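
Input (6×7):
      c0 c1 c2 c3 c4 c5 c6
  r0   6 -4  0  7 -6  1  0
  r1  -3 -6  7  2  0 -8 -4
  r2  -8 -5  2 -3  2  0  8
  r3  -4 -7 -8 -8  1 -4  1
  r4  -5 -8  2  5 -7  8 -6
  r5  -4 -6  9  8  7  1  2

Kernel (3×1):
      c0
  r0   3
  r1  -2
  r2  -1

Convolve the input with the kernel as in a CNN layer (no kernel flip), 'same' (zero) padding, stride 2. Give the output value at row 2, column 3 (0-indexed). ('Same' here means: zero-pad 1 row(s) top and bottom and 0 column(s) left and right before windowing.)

The receptive field on the zero-padded input at this output position is [1 / -6 / 2]. Elementwise product with the kernel and sum: 1·3 + -6·-2 + 2·-1.

13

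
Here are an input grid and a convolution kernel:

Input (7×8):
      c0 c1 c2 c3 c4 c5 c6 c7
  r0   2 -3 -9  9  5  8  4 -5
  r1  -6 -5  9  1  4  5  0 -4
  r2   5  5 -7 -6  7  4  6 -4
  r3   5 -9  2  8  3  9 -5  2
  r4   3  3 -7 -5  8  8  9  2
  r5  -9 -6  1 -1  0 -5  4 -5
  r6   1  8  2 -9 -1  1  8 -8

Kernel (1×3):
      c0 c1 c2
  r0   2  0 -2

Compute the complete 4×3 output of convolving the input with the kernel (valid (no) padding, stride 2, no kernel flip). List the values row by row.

22 -28 2
24 -28 2
20 -30 -2
-2 6 -18

Output[0,0]: The receptive field on the input at this output position is [2 -3 -9]. Elementwise product with the kernel and sum: 2·2 + -9·-2.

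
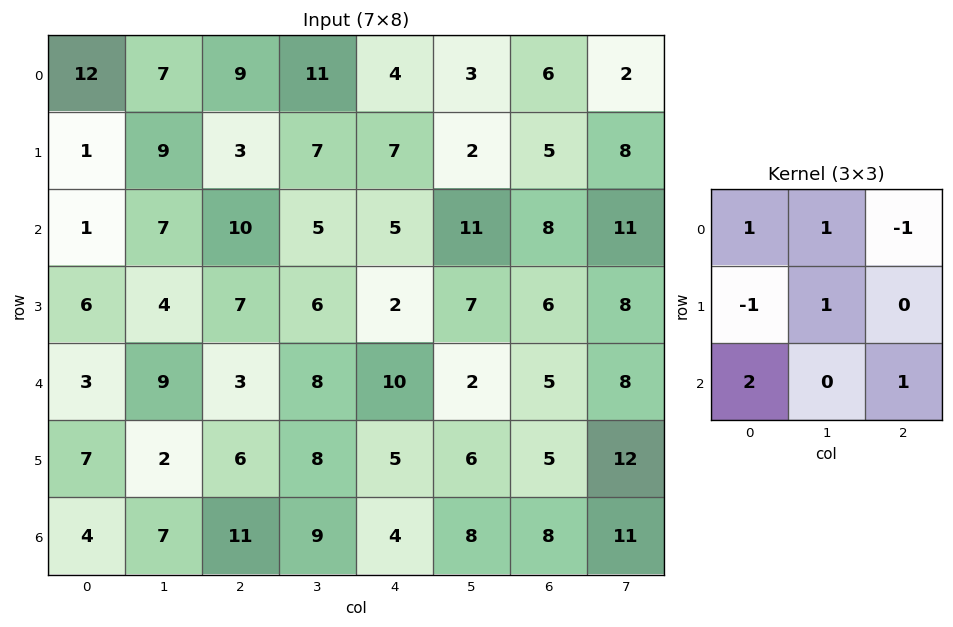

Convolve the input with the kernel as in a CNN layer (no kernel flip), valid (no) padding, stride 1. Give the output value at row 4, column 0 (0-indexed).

23

The receptive field on the input at this output position is [3 9 3 / 7 2 6 / 4 7 11]. Elementwise product with the kernel and sum: 3·1 + 9·1 + 3·-1 + 7·-1 + 2·1 + 4·2 + 11·1.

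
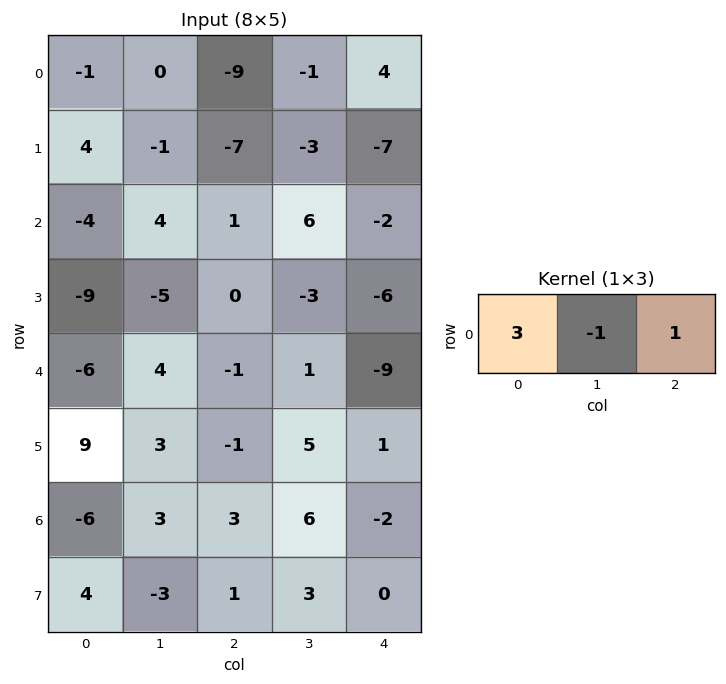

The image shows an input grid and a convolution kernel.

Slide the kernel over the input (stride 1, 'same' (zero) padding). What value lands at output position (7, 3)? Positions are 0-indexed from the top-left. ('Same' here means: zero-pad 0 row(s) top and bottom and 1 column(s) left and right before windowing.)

The receptive field on the zero-padded input at this output position is [1 3 0]. Elementwise product with the kernel and sum: 1·3 + 3·-1 + 0·1.

0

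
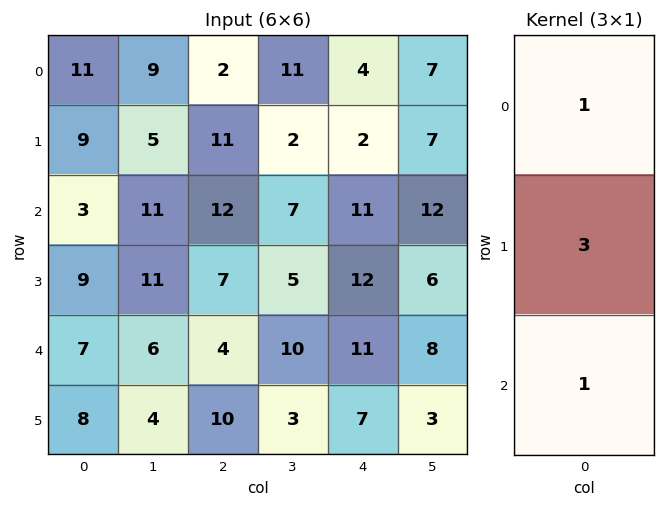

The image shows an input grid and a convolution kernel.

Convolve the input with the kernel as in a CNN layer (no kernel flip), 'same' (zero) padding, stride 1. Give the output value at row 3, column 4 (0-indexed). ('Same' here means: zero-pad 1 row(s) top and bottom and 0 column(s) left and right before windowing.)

58

The receptive field on the zero-padded input at this output position is [11 / 12 / 11]. Elementwise product with the kernel and sum: 11·1 + 12·3 + 11·1.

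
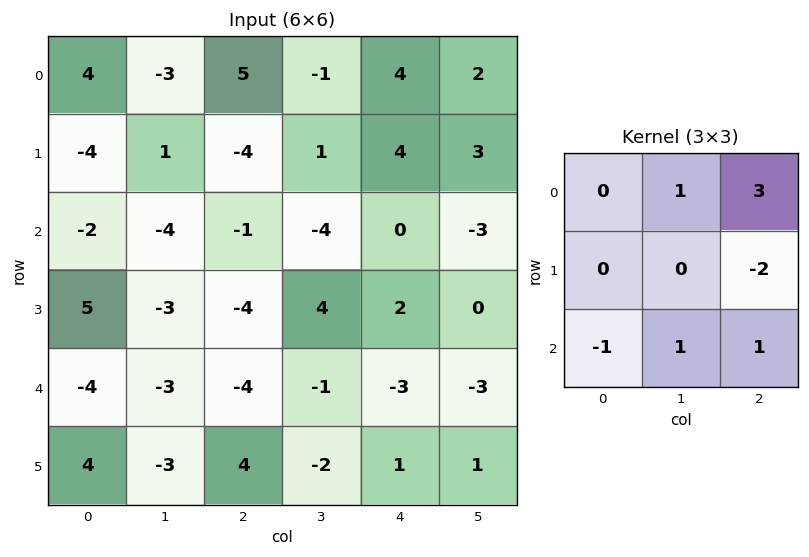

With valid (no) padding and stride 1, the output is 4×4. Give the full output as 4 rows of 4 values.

Output[0,0]: The receptive field on the input at this output position is [4 -3 5 / -4 1 -4 / -2 -4 -1]. Elementwise product with the kernel and sum: -3·1 + 5·3 + -4·-2 + -2·-1 + -4·1 + -1·1.
Output[0,1]: The receptive field on the input at this output position is [-3 5 -1 / 1 -4 1 / -4 -1 -4]. Elementwise product with the kernel and sum: 5·1 + -1·3 + 1·-2 + -4·-1 + -1·1 + -4·1.

17 -1 0 5
-21 10 23 17
-2 -23 -8 -14
-10 15 11 12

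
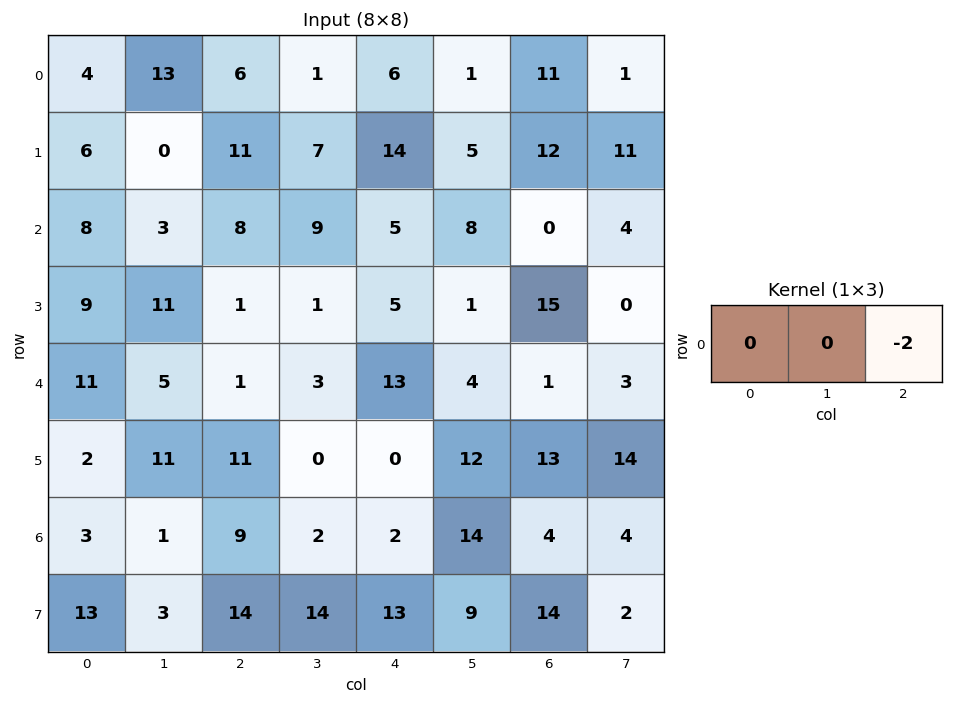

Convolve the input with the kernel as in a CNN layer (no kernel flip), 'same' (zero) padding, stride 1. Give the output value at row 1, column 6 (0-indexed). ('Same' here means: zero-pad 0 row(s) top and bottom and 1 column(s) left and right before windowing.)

-22

The receptive field on the zero-padded input at this output position is [5 12 11]. Elementwise product with the kernel and sum: 11·-2.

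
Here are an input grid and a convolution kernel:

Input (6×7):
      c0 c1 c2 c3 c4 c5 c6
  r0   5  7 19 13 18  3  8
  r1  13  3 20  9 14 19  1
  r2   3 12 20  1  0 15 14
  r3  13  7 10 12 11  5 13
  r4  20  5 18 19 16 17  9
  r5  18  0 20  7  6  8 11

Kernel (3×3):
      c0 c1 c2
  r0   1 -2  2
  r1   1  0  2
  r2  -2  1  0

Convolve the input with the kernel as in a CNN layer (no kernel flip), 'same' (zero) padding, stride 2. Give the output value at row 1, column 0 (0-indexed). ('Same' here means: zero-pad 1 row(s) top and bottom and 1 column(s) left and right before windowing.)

17

The receptive field on the zero-padded input at this output position is [0 13 3 / 0 3 12 / 0 13 7]. Elementwise product with the kernel and sum: 0·1 + 13·-2 + 3·2 + 0·1 + 12·2 + 0·-2 + 13·1.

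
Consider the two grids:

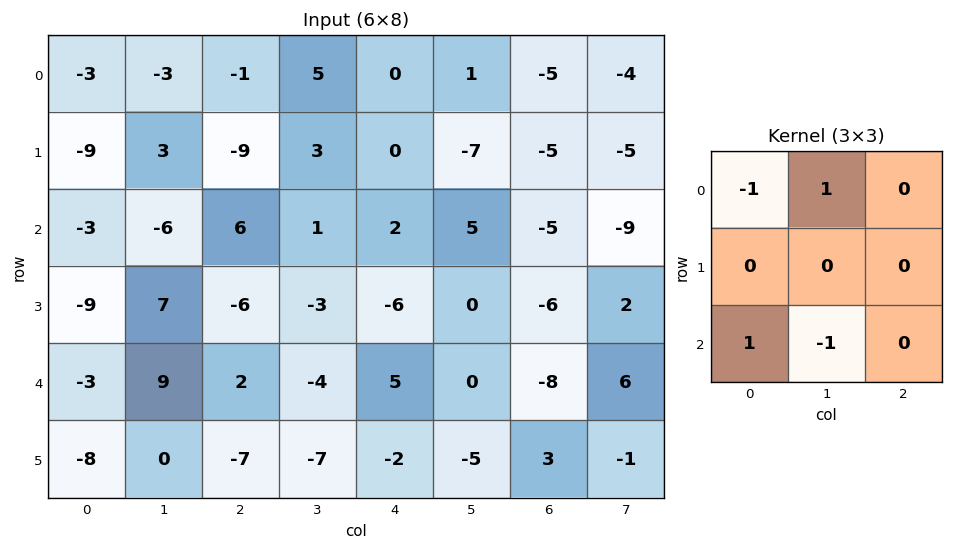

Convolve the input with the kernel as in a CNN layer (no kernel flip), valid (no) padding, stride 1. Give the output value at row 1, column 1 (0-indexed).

1

The receptive field on the input at this output position is [3 -9 3 / -6 6 1 / 7 -6 -3]. Elementwise product with the kernel and sum: 3·-1 + -9·1 + 7·1 + -6·-1.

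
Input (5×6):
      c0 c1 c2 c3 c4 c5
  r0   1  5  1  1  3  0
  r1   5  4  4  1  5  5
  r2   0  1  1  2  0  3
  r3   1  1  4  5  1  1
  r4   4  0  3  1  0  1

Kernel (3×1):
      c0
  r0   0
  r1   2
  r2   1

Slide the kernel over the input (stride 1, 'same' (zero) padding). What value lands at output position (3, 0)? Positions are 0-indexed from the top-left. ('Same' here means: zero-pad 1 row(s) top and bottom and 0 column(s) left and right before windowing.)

6

The receptive field on the zero-padded input at this output position is [0 / 1 / 4]. Elementwise product with the kernel and sum: 1·2 + 4·1.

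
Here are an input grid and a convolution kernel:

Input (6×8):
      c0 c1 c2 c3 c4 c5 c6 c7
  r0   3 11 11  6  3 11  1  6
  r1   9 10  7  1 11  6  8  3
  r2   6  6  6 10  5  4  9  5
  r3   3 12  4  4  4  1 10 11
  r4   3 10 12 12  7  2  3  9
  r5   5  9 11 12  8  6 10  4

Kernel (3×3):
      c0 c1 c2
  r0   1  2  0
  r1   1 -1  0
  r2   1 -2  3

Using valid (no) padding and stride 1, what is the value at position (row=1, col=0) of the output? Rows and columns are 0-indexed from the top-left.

The receptive field on the input at this output position is [9 10 7 / 6 6 6 / 3 12 4]. Elementwise product with the kernel and sum: 9·1 + 10·2 + 6·1 + 6·-1 + 3·1 + 12·-2 + 4·3.

20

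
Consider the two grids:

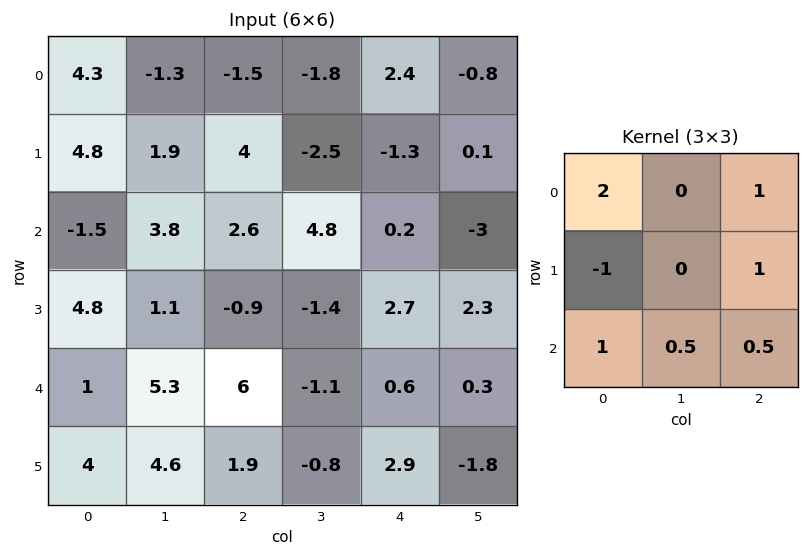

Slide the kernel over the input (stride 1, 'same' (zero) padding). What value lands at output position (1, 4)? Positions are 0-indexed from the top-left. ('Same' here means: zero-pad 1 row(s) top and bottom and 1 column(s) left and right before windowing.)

The receptive field on the zero-padded input at this output position is [-1.8 2.4 -0.8 / -2.5 -1.3 0.1 / 4.8 0.2 -3]. Elementwise product with the kernel and sum: -1.8·2 + -0.8·1 + -2.5·-1 + 0.1·1 + 4.8·1 + 0.2·0.5 + -3·0.5.

1.6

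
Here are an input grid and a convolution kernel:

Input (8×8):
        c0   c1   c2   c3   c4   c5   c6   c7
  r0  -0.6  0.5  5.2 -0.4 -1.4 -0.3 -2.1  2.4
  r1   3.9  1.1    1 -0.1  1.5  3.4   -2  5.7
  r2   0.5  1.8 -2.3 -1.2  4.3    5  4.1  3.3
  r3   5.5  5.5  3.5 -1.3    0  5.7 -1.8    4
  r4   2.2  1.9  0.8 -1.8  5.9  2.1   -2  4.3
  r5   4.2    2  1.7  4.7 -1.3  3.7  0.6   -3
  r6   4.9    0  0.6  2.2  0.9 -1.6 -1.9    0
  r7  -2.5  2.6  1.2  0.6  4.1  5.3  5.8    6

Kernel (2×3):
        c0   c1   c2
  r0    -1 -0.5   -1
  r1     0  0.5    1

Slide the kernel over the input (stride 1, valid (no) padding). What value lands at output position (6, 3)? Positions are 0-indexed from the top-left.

6.3

The receptive field on the input at this output position is [2.2 0.9 -1.6 / 0.6 4.1 5.3]. Elementwise product with the kernel and sum: 2.2·-1 + 0.9·-0.5 + -1.6·-1 + 4.1·0.5 + 5.3·1.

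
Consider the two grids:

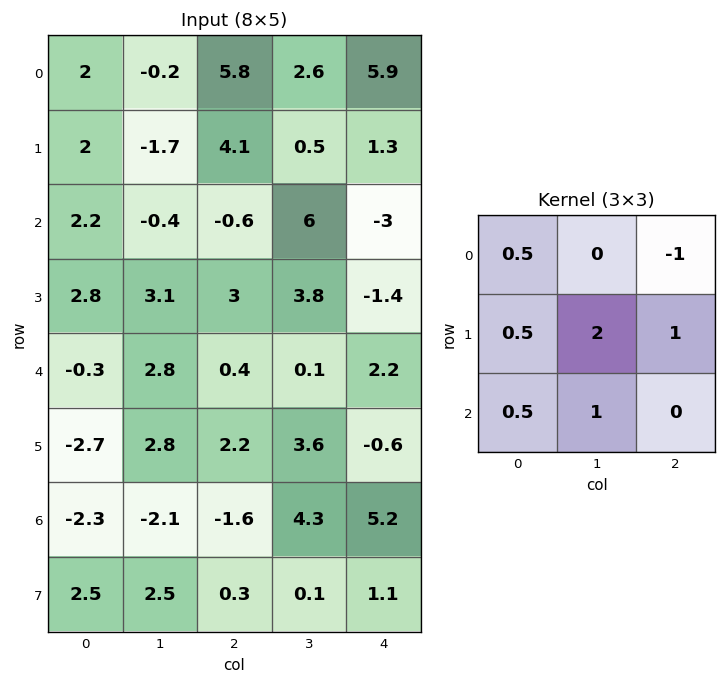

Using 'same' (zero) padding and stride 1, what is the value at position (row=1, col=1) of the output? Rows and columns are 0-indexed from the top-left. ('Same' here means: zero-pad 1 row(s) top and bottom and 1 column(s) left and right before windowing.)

-2.4

The receptive field on the zero-padded input at this output position is [2 -0.2 5.8 / 2 -1.7 4.1 / 2.2 -0.4 -0.6]. Elementwise product with the kernel and sum: 2·0.5 + 5.8·-1 + 2·0.5 + -1.7·2 + 4.1·1 + 2.2·0.5 + -0.4·1.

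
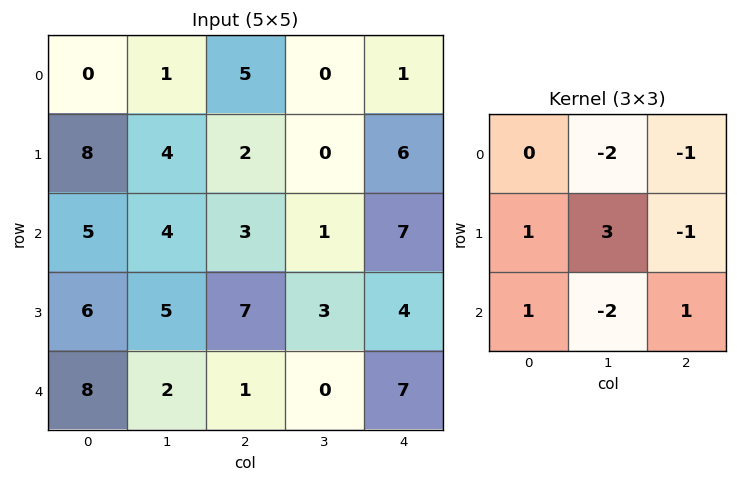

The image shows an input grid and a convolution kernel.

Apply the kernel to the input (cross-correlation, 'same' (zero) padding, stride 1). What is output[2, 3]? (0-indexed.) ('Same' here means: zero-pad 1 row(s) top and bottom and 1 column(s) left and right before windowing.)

-2

The receptive field on the zero-padded input at this output position is [2 0 6 / 3 1 7 / 7 3 4]. Elementwise product with the kernel and sum: 0·-2 + 6·-1 + 3·1 + 1·3 + 7·-1 + 7·1 + 3·-2 + 4·1.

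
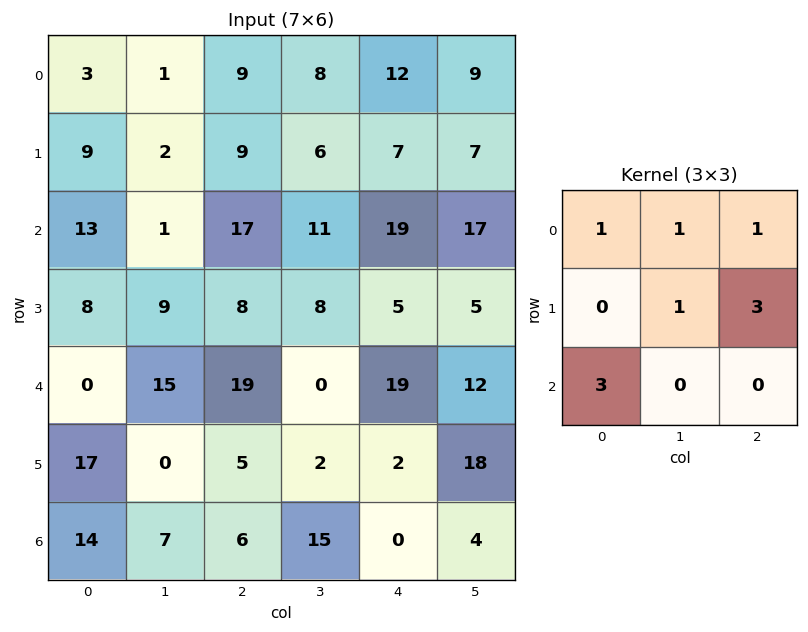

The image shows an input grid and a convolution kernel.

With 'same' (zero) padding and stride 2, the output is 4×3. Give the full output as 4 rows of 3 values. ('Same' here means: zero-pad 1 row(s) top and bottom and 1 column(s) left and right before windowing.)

Output[0,0]: The receptive field on the zero-padded input at this output position is [0 0 0 / 0 3 1 / 0 9 2]. Elementwise product with the kernel and sum: 0·1 + 0·1 + 0·1 + 3·1 + 1·3 + 0·3.

6 39 57
27 94 114
62 44 79
52 58 34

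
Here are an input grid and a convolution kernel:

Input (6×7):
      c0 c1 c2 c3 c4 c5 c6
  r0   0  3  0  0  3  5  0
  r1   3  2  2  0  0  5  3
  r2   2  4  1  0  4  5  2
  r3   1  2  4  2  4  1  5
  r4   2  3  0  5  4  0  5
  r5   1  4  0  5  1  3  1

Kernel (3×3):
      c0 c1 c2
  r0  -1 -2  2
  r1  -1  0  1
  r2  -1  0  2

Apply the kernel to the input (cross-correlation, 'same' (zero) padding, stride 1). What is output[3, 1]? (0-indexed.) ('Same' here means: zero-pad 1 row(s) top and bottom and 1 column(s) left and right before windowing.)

The receptive field on the zero-padded input at this output position is [2 4 1 / 1 2 4 / 2 3 0]. Elementwise product with the kernel and sum: 2·-1 + 4·-2 + 1·2 + 1·-1 + 4·1 + 2·-1 + 0·2.

-7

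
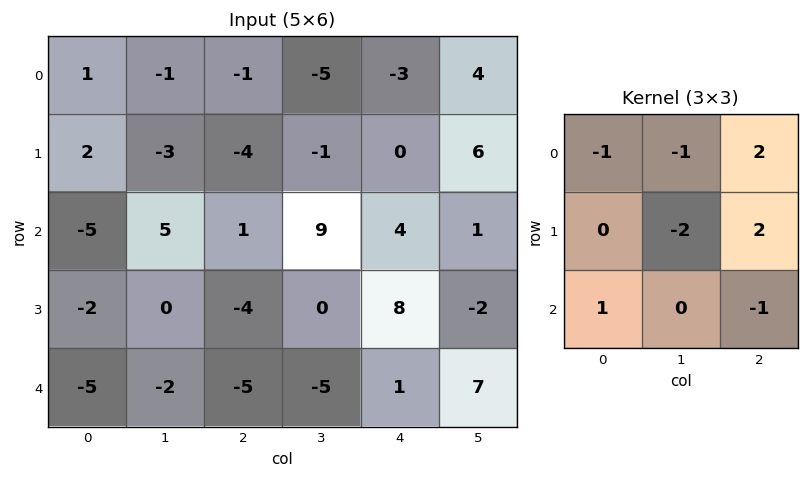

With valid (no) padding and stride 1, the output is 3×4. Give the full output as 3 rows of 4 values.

-10 -6 -1 36
-13 21 -17 9
-6 23 8 -43

Output[0,0]: The receptive field on the input at this output position is [1 -1 -1 / 2 -3 -4 / -5 5 1]. Elementwise product with the kernel and sum: 1·-1 + -1·-1 + -1·2 + -3·-2 + -4·2 + -5·1 + 1·-1.
Output[0,1]: The receptive field on the input at this output position is [-1 -1 -5 / -3 -4 -1 / 5 1 9]. Elementwise product with the kernel and sum: -1·-1 + -1·-1 + -5·2 + -4·-2 + -1·2 + 5·1 + 9·-1.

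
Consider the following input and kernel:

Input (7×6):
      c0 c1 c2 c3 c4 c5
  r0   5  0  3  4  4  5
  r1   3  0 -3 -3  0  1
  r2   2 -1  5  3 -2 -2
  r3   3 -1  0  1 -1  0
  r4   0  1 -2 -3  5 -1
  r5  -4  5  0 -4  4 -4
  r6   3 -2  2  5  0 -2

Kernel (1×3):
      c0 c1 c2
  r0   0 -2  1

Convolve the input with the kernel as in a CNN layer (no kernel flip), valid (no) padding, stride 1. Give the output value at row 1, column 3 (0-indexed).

1

The receptive field on the input at this output position is [-3 0 1]. Elementwise product with the kernel and sum: 0·-2 + 1·1.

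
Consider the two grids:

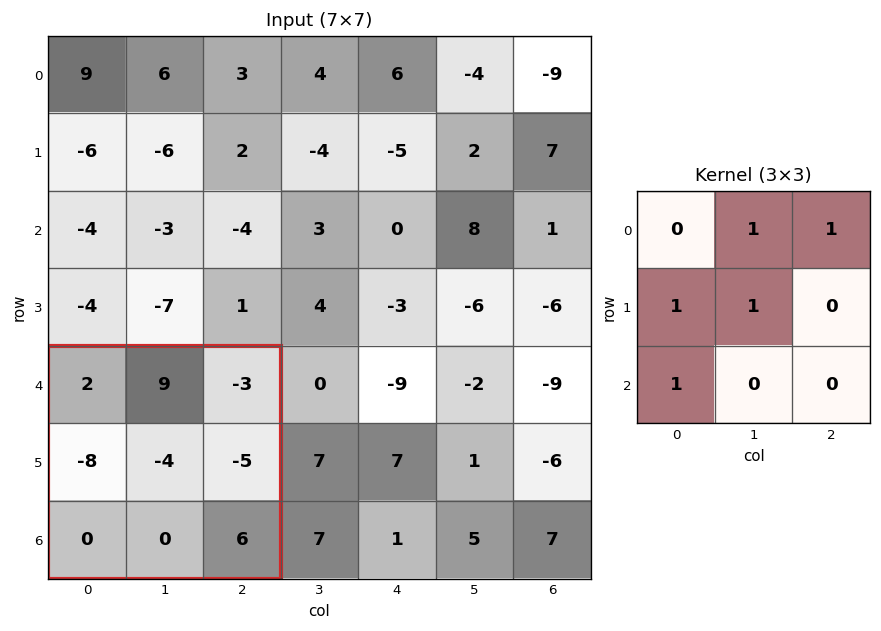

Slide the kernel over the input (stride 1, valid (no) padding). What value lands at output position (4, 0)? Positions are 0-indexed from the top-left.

The receptive field on the input at this output position is [2 9 -3 / -8 -4 -5 / 0 0 6]. Elementwise product with the kernel and sum: 9·1 + -3·1 + -8·1 + -4·1 + 0·1.

-6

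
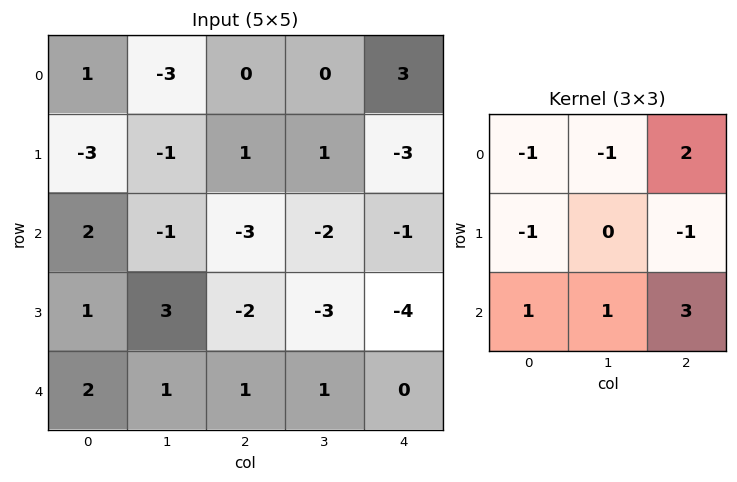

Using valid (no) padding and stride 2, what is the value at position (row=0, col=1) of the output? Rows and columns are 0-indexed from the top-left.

0

The receptive field on the input at this output position is [0 0 3 / 1 1 -3 / -3 -2 -1]. Elementwise product with the kernel and sum: 0·-1 + 0·-1 + 3·2 + 1·-1 + -3·-1 + -3·1 + -2·1 + -1·3.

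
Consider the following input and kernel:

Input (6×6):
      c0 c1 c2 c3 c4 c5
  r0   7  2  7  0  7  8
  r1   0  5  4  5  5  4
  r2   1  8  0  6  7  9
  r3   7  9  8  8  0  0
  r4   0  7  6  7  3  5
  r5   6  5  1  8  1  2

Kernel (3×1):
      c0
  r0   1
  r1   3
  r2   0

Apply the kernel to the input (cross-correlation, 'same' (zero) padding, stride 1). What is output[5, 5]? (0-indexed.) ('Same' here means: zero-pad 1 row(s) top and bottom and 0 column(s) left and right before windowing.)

11

The receptive field on the zero-padded input at this output position is [5 / 2 / 0]. Elementwise product with the kernel and sum: 5·1 + 2·3.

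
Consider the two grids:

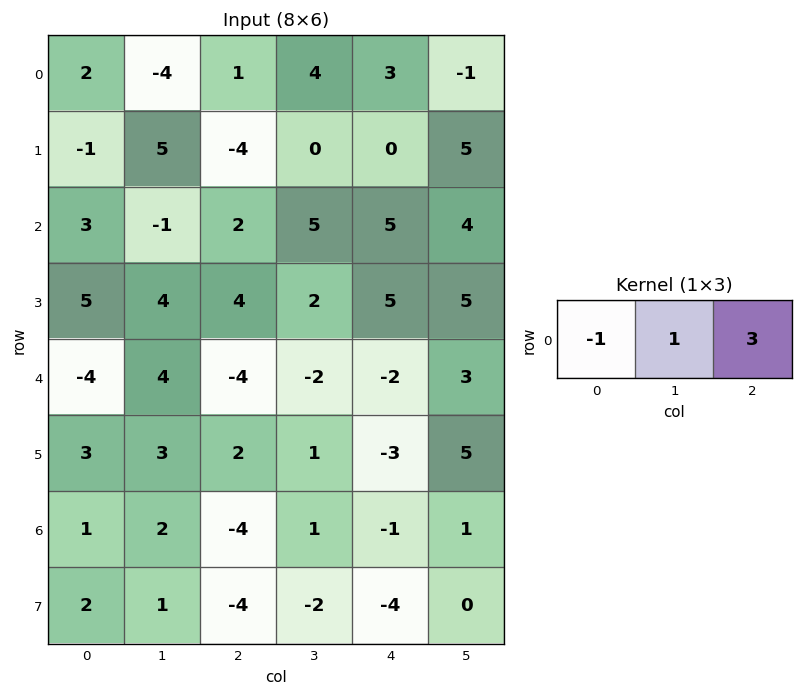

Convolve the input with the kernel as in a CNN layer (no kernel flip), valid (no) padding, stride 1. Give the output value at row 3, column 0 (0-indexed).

The receptive field on the input at this output position is [5 4 4]. Elementwise product with the kernel and sum: 5·-1 + 4·1 + 4·3.

11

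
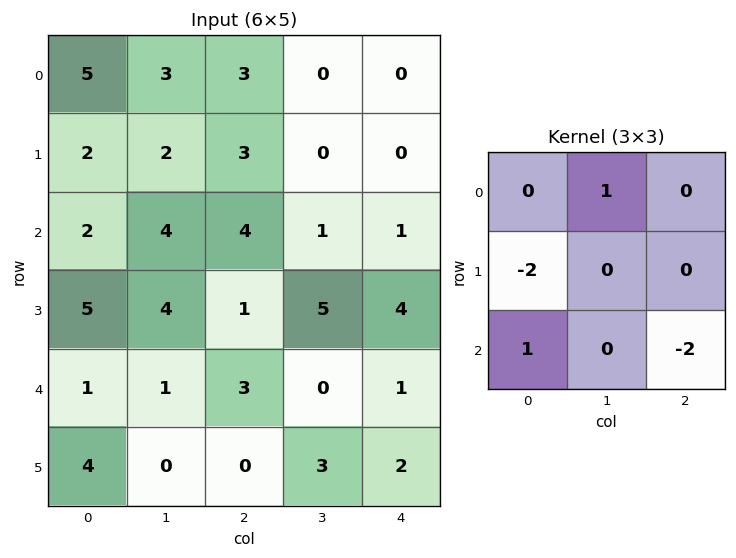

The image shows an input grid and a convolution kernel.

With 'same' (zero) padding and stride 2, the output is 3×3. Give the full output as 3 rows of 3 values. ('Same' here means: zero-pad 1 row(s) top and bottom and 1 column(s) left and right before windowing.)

-4 -4 0
-6 -11 3
5 -7 7

Output[0,0]: The receptive field on the zero-padded input at this output position is [0 0 0 / 0 5 3 / 0 2 2]. Elementwise product with the kernel and sum: 0·1 + 0·-2 + 0·1 + 2·-2.
Output[0,1]: The receptive field on the zero-padded input at this output position is [0 0 0 / 3 3 0 / 2 3 0]. Elementwise product with the kernel and sum: 0·1 + 3·-2 + 2·1 + 0·-2.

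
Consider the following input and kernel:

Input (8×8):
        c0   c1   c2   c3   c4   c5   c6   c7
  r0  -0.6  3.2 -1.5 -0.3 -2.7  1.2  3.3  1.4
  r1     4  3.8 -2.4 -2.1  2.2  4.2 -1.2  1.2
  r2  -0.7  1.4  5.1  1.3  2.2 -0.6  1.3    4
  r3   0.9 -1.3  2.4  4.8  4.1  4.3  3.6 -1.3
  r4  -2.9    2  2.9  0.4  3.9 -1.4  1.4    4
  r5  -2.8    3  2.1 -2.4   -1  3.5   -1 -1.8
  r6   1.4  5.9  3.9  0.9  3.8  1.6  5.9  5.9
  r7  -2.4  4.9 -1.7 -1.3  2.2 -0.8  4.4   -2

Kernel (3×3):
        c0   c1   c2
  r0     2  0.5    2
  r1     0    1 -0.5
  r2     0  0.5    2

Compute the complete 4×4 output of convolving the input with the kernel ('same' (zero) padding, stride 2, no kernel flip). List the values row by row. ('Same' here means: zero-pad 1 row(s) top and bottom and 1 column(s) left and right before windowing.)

7.4 -6.75 6.2 4.4
6.05 17.45 18.45 8.7
-1.45 7.15 31.35 3.1
11.65 2.25 4.2 4.05

Output[0,0]: The receptive field on the zero-padded input at this output position is [0 0 0 / 0 -0.6 3.2 / 0 4 3.8]. Elementwise product with the kernel and sum: 0·2 + 0·0.5 + 0·2 + -0.6·1 + 3.2·-0.5 + 4·0.5 + 3.8·2.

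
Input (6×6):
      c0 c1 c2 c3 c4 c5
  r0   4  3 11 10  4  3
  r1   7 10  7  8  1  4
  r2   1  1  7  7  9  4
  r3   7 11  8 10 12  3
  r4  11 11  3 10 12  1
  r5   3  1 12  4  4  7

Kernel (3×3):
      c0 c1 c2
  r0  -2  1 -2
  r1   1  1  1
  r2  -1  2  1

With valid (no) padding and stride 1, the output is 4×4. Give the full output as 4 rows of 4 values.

5 30 12 6
14 1 39 14
25 25 34 27
17 17 -5 20

Output[0,0]: The receptive field on the input at this output position is [4 3 11 / 7 10 7 / 1 1 7]. Elementwise product with the kernel and sum: 4·-2 + 3·1 + 11·-2 + 7·1 + 10·1 + 7·1 + 1·-1 + 1·2 + 7·1.
Output[0,1]: The receptive field on the input at this output position is [3 11 10 / 10 7 8 / 1 7 7]. Elementwise product with the kernel and sum: 3·-2 + 11·1 + 10·-2 + 10·1 + 7·1 + 8·1 + 1·-1 + 7·2 + 7·1.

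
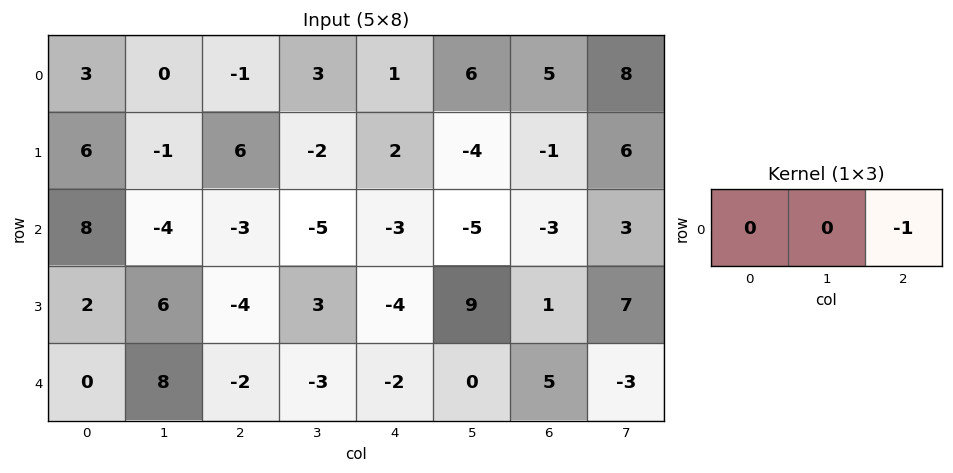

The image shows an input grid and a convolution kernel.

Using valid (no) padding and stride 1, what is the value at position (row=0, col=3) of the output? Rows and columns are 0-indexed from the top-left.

The receptive field on the input at this output position is [3 1 6]. Elementwise product with the kernel and sum: 6·-1.

-6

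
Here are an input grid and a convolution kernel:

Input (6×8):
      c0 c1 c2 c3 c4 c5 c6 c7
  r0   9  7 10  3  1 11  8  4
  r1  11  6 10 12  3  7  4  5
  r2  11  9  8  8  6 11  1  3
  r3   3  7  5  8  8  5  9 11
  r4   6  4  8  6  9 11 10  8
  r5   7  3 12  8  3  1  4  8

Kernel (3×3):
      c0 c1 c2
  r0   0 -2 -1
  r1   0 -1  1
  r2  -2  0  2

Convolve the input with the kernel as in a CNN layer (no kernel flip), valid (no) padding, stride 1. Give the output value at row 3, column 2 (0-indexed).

-39

The receptive field on the input at this output position is [5 8 8 / 8 6 9 / 12 8 3]. Elementwise product with the kernel and sum: 8·-2 + 8·-1 + 6·-1 + 9·1 + 12·-2 + 3·2.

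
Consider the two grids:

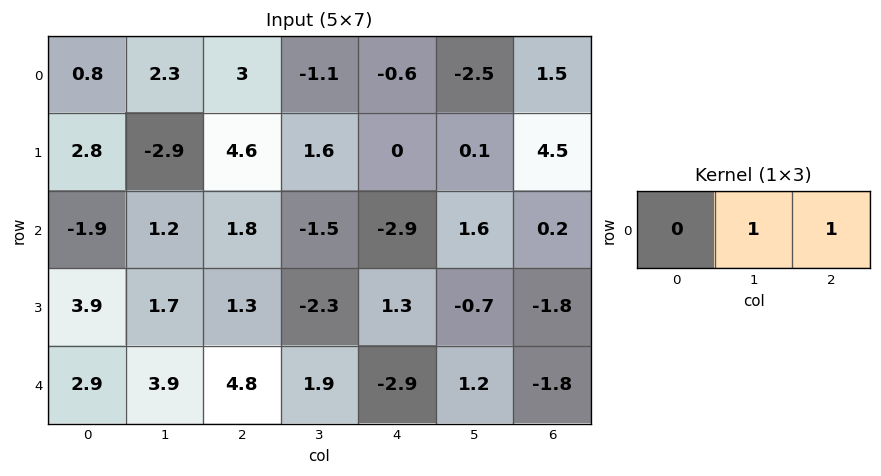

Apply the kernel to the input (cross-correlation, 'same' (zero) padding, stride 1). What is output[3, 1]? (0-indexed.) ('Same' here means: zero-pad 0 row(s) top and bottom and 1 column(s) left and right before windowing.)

The receptive field on the zero-padded input at this output position is [3.9 1.7 1.3]. Elementwise product with the kernel and sum: 1.7·1 + 1.3·1.

3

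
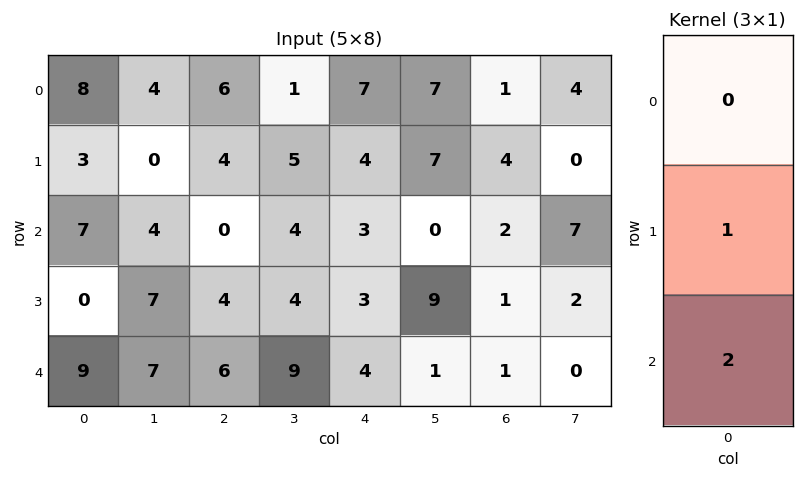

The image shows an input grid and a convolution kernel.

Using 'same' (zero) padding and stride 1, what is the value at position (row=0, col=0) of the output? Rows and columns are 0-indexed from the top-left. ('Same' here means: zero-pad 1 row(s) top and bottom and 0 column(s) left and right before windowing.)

14

The receptive field on the zero-padded input at this output position is [0 / 8 / 3]. Elementwise product with the kernel and sum: 8·1 + 3·2.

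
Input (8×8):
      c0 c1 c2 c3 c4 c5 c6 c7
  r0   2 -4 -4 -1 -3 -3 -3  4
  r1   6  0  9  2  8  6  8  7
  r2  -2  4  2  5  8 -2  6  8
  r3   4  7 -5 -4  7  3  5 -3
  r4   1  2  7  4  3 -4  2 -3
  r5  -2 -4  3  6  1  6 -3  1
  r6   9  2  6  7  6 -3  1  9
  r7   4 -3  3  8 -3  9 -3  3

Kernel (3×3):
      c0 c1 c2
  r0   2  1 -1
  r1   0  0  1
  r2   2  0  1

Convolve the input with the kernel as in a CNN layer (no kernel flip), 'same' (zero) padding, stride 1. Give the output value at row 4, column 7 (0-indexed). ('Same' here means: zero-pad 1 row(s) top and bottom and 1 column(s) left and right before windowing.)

The receptive field on the zero-padded input at this output position is [5 -3 0 / 2 -3 0 / -3 1 0]. Elementwise product with the kernel and sum: 5·2 + -3·1 + 0·-1 + 0·1 + -3·2 + 0·1.

1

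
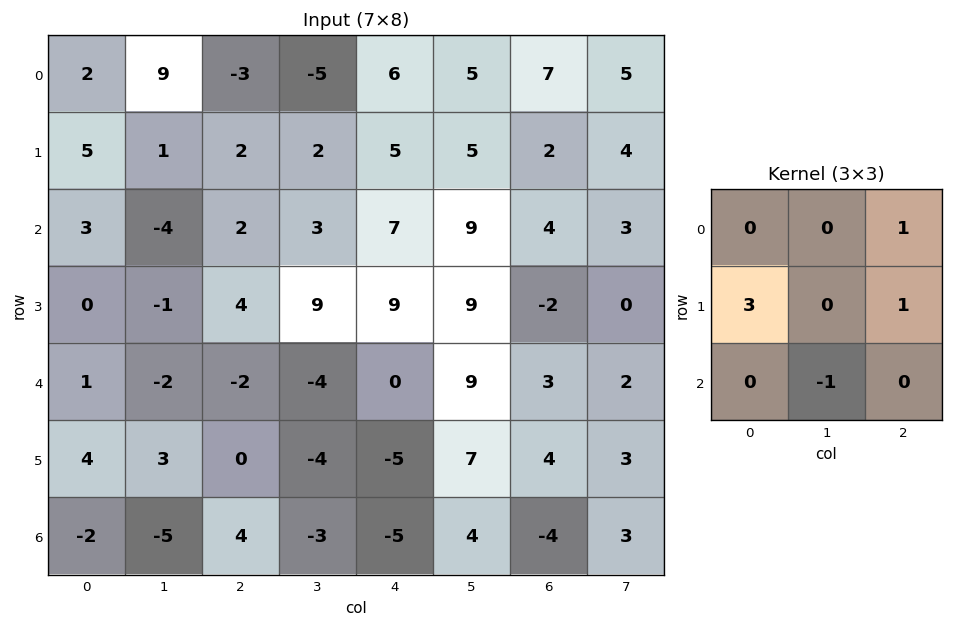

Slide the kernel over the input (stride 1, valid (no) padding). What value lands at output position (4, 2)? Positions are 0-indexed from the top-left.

The receptive field on the input at this output position is [-2 -4 0 / 0 -4 -5 / 4 -3 -5]. Elementwise product with the kernel and sum: 0·1 + 0·3 + -5·1 + -3·-1.

-2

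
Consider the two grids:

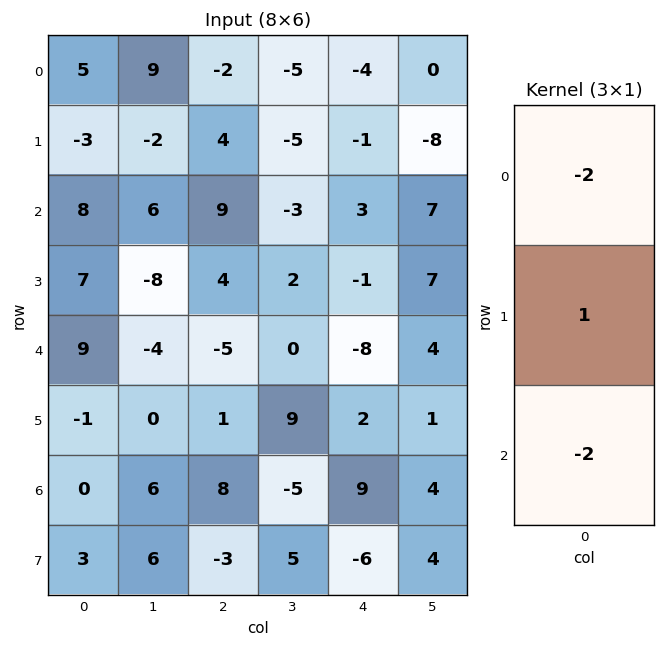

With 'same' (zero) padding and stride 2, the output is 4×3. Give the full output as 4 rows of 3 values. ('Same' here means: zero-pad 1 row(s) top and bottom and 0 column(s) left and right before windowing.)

Output[0,0]: The receptive field on the zero-padded input at this output position is [0 / 5 / -3]. Elementwise product with the kernel and sum: 0·-2 + 5·1 + -3·-2.
Output[0,1]: The receptive field on the zero-padded input at this output position is [0 / -2 / 4]. Elementwise product with the kernel and sum: 0·-2 + -2·1 + 4·-2.

11 -10 -2
0 -7 7
-3 -15 -10
-4 12 17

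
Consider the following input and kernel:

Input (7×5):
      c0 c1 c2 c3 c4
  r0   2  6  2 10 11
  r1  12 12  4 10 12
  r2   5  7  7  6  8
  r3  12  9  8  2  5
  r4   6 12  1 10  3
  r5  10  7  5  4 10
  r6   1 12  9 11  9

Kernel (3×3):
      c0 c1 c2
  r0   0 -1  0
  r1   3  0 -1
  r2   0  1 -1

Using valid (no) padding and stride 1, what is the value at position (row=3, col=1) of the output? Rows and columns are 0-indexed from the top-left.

19

The receptive field on the input at this output position is [9 8 2 / 12 1 10 / 7 5 4]. Elementwise product with the kernel and sum: 8·-1 + 12·3 + 10·-1 + 5·1 + 4·-1.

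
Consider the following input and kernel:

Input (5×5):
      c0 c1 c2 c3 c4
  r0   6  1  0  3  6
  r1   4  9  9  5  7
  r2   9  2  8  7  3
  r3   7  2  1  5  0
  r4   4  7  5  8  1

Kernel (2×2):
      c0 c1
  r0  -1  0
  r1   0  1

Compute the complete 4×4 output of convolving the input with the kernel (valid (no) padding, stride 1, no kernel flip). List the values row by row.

Output[0,0]: The receptive field on the input at this output position is [6 1 / 4 9]. Elementwise product with the kernel and sum: 6·-1 + 9·1.

3 8 5 4
-2 -1 -2 -2
-7 -1 -3 -7
0 3 7 -4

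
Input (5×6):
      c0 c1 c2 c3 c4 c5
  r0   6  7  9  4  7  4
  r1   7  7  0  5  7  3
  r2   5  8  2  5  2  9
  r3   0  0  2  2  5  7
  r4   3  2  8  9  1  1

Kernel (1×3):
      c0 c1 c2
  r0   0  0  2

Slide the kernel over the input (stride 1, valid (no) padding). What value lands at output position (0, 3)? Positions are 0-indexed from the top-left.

The receptive field on the input at this output position is [4 7 4]. Elementwise product with the kernel and sum: 4·2.

8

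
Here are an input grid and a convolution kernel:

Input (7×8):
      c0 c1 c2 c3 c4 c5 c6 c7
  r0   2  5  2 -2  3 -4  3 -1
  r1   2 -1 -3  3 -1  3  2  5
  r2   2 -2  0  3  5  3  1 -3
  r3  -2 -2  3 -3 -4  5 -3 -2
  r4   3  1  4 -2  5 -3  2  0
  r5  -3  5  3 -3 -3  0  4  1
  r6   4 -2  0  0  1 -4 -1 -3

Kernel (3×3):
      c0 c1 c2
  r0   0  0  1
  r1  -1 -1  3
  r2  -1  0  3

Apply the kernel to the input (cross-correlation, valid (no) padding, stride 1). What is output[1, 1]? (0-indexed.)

The receptive field on the input at this output position is [-1 -3 3 / -2 0 3 / -2 3 -3]. Elementwise product with the kernel and sum: 3·1 + -2·-1 + 0·-1 + 3·3 + -2·-1 + -3·3.

7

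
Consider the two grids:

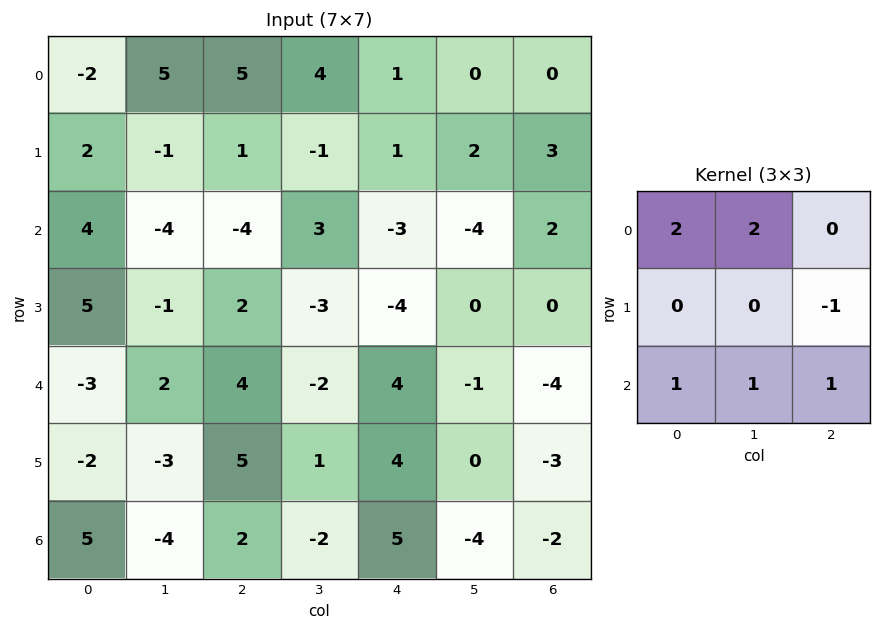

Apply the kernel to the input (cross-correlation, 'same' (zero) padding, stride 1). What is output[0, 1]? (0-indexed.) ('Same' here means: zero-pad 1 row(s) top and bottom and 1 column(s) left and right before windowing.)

-3

The receptive field on the zero-padded input at this output position is [0 0 0 / -2 5 5 / 2 -1 1]. Elementwise product with the kernel and sum: 0·2 + 0·2 + 5·-1 + 2·1 + -1·1 + 1·1.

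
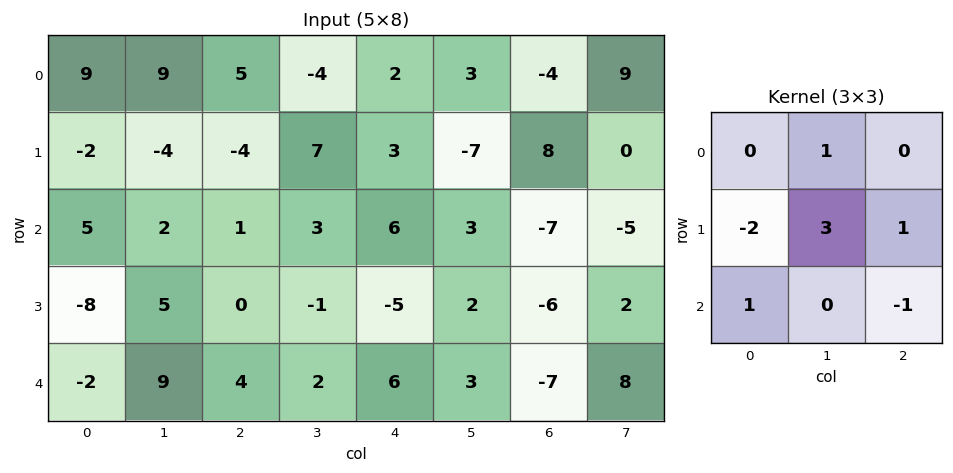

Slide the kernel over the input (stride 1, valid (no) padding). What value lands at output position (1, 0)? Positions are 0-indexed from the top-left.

-15

The receptive field on the input at this output position is [-2 -4 -4 / 5 2 1 / -8 5 0]. Elementwise product with the kernel and sum: -4·1 + 5·-2 + 2·3 + 1·1 + -8·1 + 0·-1.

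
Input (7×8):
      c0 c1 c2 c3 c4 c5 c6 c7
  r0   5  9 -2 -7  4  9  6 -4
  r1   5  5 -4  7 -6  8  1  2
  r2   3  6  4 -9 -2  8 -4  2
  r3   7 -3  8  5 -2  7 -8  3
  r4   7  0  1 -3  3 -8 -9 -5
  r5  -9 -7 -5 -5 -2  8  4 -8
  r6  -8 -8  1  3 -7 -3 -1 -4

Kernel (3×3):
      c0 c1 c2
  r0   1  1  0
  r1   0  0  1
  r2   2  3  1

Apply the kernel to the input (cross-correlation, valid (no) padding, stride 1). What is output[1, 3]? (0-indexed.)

20

The receptive field on the input at this output position is [7 -6 8 / -9 -2 8 / 5 -2 7]. Elementwise product with the kernel and sum: 7·1 + -6·1 + 8·1 + 5·2 + -2·3 + 7·1.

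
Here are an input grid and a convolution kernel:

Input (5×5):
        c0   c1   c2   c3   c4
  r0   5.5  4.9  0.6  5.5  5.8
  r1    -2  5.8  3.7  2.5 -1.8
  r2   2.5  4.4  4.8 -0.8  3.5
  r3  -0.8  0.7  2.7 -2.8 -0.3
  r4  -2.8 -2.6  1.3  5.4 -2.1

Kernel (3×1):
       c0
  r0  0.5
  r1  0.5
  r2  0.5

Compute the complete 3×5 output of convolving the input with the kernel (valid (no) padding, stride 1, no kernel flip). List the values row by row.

3 7.55 4.55 3.6 3.75
-0.15 5.45 5.6 -0.55 0.7
-0.55 1.25 4.4 0.9 0.55

Output[0,0]: The receptive field on the input at this output position is [5.5 / -2 / 2.5]. Elementwise product with the kernel and sum: 5.5·0.5 + -2·0.5 + 2.5·0.5.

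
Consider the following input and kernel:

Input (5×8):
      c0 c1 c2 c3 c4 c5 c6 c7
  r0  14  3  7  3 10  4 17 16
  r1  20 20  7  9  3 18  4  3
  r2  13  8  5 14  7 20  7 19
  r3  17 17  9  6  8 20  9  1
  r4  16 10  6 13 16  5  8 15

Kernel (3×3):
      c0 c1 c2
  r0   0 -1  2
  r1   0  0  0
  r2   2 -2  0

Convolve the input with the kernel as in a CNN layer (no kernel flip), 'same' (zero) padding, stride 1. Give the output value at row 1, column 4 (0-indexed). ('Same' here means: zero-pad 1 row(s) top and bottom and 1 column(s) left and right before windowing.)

12

The receptive field on the zero-padded input at this output position is [3 10 4 / 9 3 18 / 14 7 20]. Elementwise product with the kernel and sum: 10·-1 + 4·2 + 14·2 + 7·-2.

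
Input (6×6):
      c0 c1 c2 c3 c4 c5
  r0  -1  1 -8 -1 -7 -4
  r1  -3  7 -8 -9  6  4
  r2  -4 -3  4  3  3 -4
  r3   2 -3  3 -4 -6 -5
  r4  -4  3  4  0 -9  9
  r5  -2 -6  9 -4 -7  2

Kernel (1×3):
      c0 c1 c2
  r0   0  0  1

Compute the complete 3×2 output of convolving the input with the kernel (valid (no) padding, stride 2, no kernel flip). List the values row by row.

Output[0,0]: The receptive field on the input at this output position is [-1 1 -8]. Elementwise product with the kernel and sum: -8·1.
Output[0,1]: The receptive field on the input at this output position is [-8 -1 -7]. Elementwise product with the kernel and sum: -7·1.

-8 -7
4 3
4 -9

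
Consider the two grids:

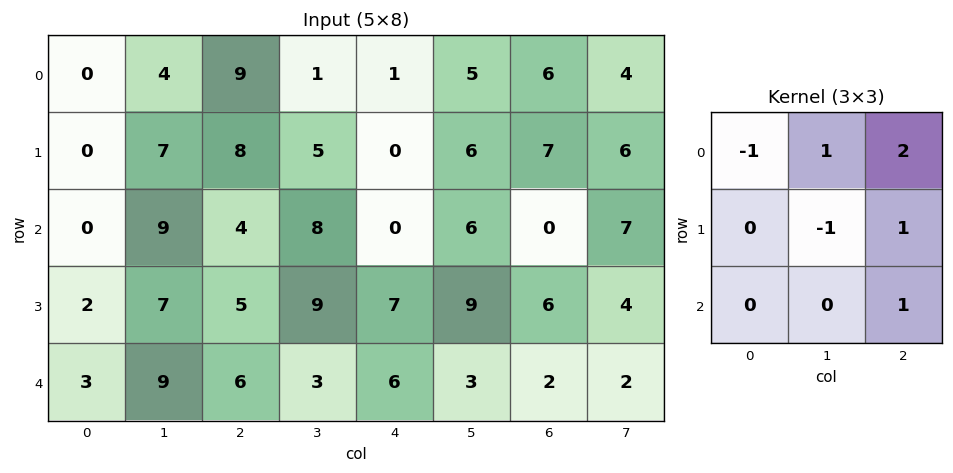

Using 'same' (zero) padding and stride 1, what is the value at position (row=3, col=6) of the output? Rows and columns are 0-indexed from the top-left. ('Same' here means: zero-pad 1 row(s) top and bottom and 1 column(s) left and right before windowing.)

8

The receptive field on the zero-padded input at this output position is [6 0 7 / 9 6 4 / 3 2 2]. Elementwise product with the kernel and sum: 6·-1 + 0·1 + 7·2 + 6·-1 + 4·1 + 2·1.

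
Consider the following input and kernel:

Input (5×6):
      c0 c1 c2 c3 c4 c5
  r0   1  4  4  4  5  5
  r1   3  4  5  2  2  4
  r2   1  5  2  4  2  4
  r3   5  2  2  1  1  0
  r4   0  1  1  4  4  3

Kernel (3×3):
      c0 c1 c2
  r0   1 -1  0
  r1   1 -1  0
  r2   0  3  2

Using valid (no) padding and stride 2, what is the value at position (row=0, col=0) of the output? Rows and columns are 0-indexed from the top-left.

The receptive field on the input at this output position is [1 4 4 / 3 4 5 / 1 5 2]. Elementwise product with the kernel and sum: 1·1 + 4·-1 + 3·1 + 4·-1 + 5·3 + 2·2.

15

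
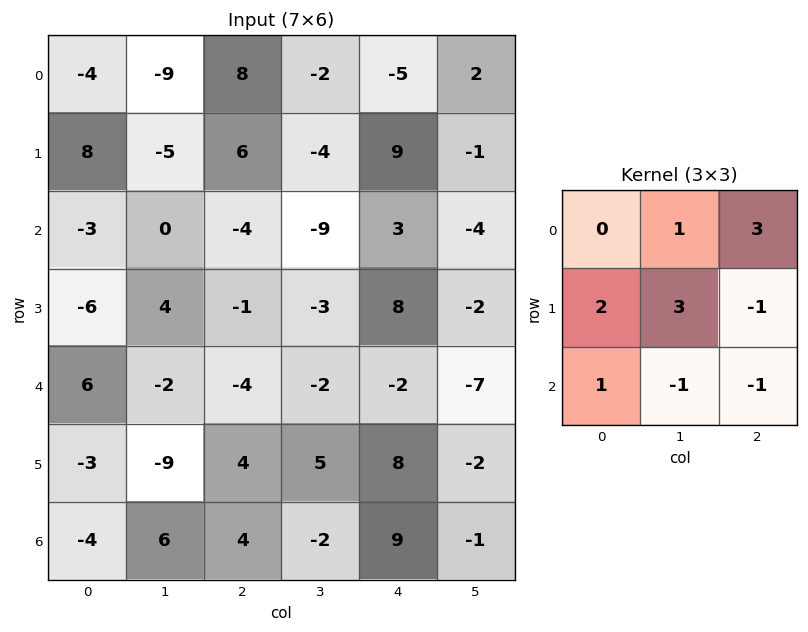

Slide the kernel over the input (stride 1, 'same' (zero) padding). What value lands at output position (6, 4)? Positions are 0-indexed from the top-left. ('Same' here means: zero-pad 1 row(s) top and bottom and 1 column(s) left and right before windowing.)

The receptive field on the zero-padded input at this output position is [5 8 -2 / -2 9 -1 / 0 0 0]. Elementwise product with the kernel and sum: 8·1 + -2·3 + -2·2 + 9·3 + -1·-1 + 0·1 + 0·-1 + 0·-1.

26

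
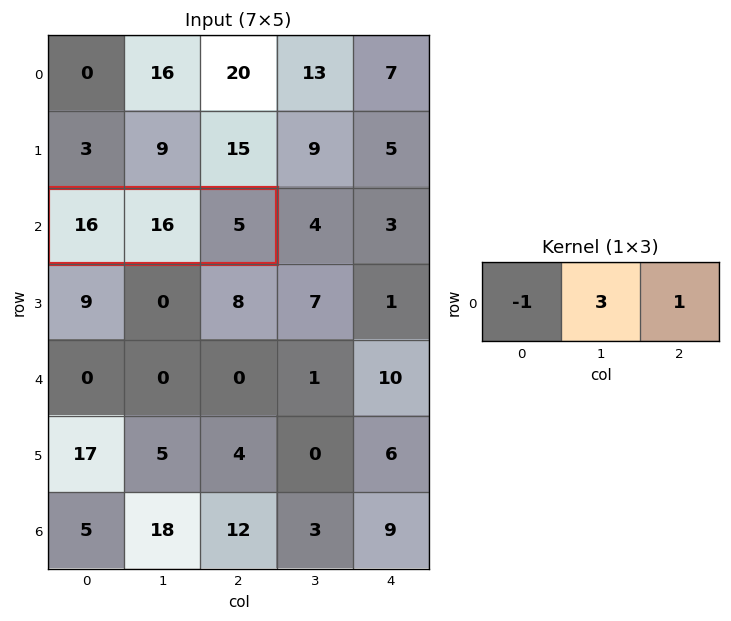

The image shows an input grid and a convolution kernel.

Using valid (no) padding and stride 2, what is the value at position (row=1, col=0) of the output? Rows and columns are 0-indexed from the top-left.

The receptive field on the input at this output position is [16 16 5]. Elementwise product with the kernel and sum: 16·-1 + 16·3 + 5·1.

37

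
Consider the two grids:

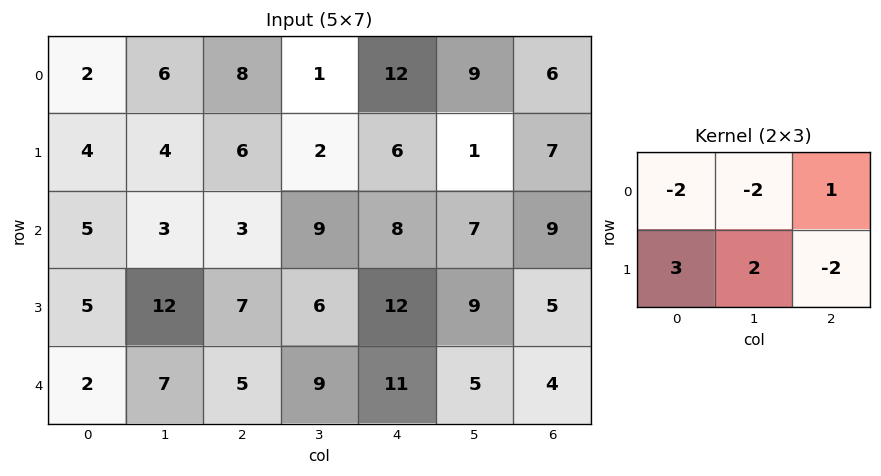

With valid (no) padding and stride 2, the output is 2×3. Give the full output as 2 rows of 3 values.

Output[0,0]: The receptive field on the input at this output position is [2 6 8 / 4 4 6]. Elementwise product with the kernel and sum: 2·-2 + 6·-2 + 8·1 + 4·3 + 4·2 + 6·-2.

0 4 -30
12 -7 23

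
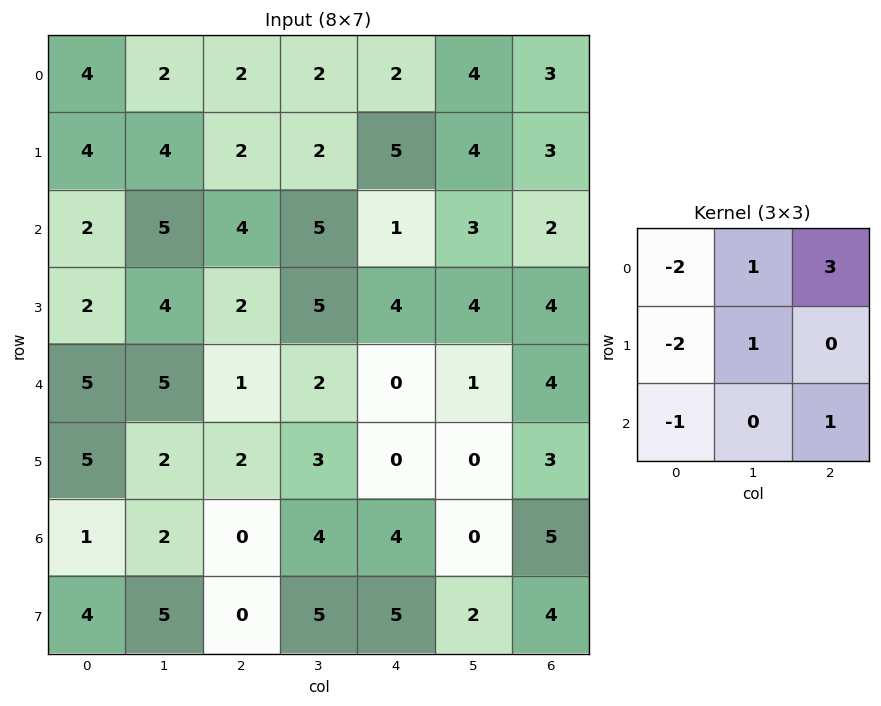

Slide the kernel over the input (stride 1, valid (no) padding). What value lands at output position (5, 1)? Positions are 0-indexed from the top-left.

The receptive field on the input at this output position is [2 2 3 / 2 0 4 / 5 0 5]. Elementwise product with the kernel and sum: 2·-2 + 2·1 + 3·3 + 2·-2 + 0·1 + 5·-1 + 5·1.

3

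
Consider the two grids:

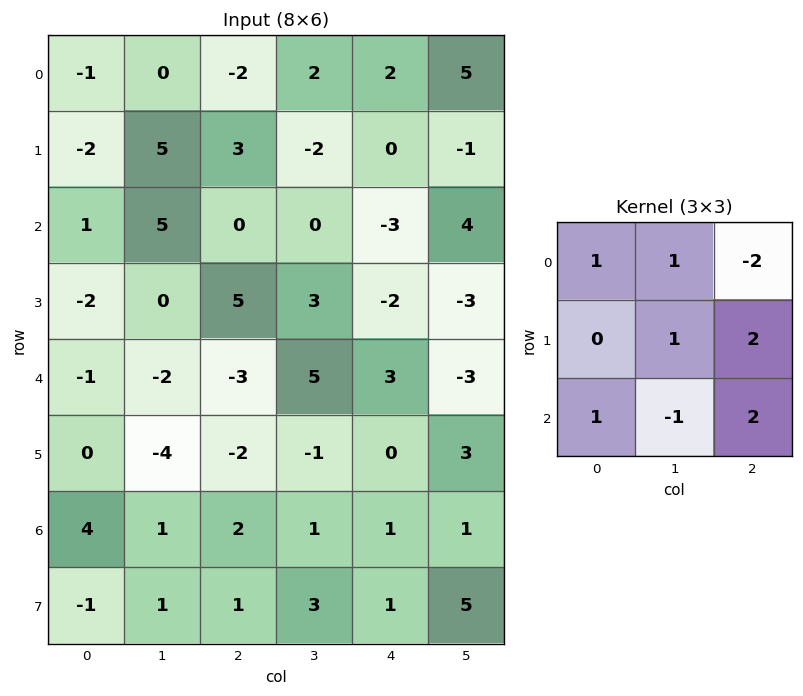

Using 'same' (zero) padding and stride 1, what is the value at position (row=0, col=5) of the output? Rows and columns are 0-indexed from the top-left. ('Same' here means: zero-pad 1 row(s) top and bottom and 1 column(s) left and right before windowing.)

The receptive field on the zero-padded input at this output position is [0 0 0 / 2 5 0 / 0 -1 0]. Elementwise product with the kernel and sum: 0·1 + 0·1 + 0·-2 + 5·1 + 0·2 + 0·1 + -1·-1 + 0·2.

6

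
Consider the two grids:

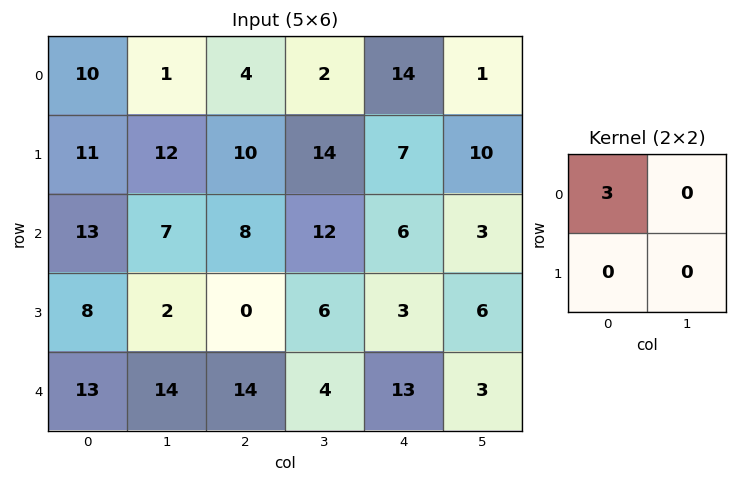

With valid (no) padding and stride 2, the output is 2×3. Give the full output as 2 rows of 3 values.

30 12 42
39 24 18

Output[0,0]: The receptive field on the input at this output position is [10 1 / 11 12]. Elementwise product with the kernel and sum: 10·3.
Output[0,1]: The receptive field on the input at this output position is [4 2 / 10 14]. Elementwise product with the kernel and sum: 4·3.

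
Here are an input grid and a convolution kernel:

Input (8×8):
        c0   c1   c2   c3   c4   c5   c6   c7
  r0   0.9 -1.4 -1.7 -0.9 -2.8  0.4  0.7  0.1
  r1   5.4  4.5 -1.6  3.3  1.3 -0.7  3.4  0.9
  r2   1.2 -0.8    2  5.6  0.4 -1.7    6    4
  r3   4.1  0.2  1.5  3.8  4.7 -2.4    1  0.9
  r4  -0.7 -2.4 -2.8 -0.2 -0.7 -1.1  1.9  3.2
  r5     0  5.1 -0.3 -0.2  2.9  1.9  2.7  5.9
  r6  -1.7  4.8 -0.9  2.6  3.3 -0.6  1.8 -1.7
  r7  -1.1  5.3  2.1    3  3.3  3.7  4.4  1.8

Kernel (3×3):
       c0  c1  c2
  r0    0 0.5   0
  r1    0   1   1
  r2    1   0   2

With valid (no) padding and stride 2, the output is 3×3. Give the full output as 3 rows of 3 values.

7.4 6.95 15.3
-5 7.1 0.85
0.1 8.3 10.95

Output[0,0]: The receptive field on the input at this output position is [0.9 -1.4 -1.7 / 5.4 4.5 -1.6 / 1.2 -0.8 2]. Elementwise product with the kernel and sum: -1.4·0.5 + 4.5·1 + -1.6·1 + 1.2·1 + 2·2.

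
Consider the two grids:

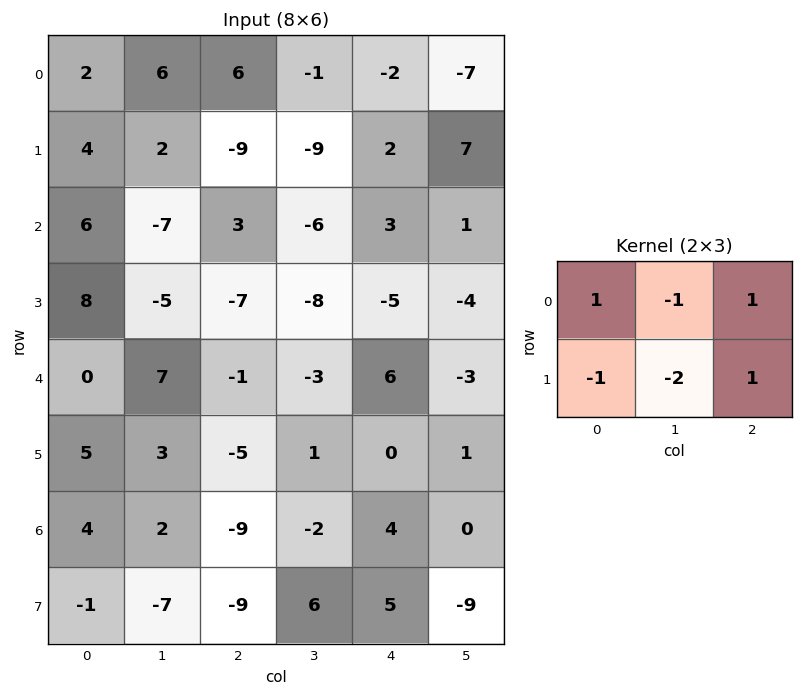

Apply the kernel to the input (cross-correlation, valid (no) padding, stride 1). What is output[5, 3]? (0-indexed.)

The receptive field on the input at this output position is [1 0 1 / -2 4 0]. Elementwise product with the kernel and sum: 1·1 + 0·-1 + 1·1 + -2·-1 + 4·-2 + 0·1.

-4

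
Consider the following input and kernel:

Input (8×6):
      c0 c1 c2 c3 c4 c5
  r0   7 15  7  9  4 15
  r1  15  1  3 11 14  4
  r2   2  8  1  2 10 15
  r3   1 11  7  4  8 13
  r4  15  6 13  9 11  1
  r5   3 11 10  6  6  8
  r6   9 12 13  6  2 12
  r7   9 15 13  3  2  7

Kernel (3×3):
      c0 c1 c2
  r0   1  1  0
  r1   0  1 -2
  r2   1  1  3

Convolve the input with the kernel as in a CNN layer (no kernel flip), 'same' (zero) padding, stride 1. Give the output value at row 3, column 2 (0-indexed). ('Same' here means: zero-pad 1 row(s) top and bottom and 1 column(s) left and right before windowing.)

54

The receptive field on the zero-padded input at this output position is [8 1 2 / 11 7 4 / 6 13 9]. Elementwise product with the kernel and sum: 8·1 + 1·1 + 7·1 + 4·-2 + 6·1 + 13·1 + 9·3.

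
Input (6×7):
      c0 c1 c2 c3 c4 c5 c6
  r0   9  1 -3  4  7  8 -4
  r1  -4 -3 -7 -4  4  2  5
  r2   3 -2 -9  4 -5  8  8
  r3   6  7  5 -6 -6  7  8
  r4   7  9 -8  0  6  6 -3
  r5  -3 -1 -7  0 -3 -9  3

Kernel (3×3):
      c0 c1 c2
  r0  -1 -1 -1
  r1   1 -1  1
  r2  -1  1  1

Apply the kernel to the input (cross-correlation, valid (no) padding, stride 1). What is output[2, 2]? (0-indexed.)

The receptive field on the input at this output position is [-9 4 -5 / 5 -6 -6 / -8 0 6]. Elementwise product with the kernel and sum: -9·-1 + 4·-1 + -5·-1 + 5·1 + -6·-1 + -6·1 + -8·-1 + 0·1 + 6·1.

29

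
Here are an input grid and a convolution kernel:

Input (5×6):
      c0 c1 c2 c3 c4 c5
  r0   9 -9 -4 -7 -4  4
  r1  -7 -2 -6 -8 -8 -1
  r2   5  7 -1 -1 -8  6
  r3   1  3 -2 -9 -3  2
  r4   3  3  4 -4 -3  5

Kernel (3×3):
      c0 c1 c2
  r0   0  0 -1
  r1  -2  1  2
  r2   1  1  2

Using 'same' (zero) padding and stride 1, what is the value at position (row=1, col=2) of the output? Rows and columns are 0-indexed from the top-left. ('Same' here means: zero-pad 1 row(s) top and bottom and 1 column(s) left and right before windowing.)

The receptive field on the zero-padded input at this output position is [-9 -4 -7 / -2 -6 -8 / 7 -1 -1]. Elementwise product with the kernel and sum: -7·-1 + -2·-2 + -6·1 + -8·2 + 7·1 + -1·1 + -1·2.

-7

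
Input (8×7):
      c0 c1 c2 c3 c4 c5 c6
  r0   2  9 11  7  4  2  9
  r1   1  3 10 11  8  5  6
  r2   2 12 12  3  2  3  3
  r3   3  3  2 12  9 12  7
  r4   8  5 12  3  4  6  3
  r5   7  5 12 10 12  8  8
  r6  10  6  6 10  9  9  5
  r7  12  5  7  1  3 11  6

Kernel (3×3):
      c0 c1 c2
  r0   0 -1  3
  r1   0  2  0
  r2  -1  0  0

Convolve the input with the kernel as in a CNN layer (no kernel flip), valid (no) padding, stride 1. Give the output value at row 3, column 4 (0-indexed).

The receptive field on the input at this output position is [9 12 7 / 4 6 3 / 12 8 8]. Elementwise product with the kernel and sum: 12·-1 + 7·3 + 6·2 + 12·-1.

9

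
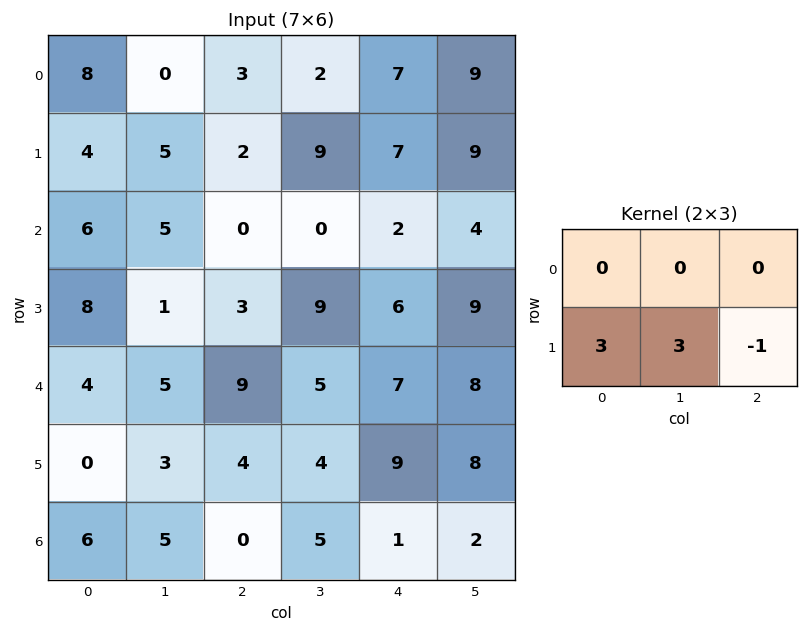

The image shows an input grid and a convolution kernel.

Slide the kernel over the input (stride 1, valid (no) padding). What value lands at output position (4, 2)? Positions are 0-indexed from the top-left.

The receptive field on the input at this output position is [9 5 7 / 4 4 9]. Elementwise product with the kernel and sum: 4·3 + 4·3 + 9·-1.

15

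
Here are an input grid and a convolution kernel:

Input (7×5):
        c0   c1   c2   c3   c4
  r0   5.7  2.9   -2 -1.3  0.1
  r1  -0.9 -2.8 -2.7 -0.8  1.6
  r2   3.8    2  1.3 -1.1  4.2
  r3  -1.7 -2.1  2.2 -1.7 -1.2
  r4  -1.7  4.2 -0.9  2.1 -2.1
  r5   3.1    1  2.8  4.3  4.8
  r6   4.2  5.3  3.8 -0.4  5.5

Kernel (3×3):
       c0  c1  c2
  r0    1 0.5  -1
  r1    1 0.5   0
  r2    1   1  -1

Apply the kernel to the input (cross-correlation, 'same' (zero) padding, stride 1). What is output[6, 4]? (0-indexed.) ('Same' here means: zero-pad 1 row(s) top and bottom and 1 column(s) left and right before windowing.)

9.05

The receptive field on the zero-padded input at this output position is [4.3 4.8 0 / -0.4 5.5 0 / 0 0 0]. Elementwise product with the kernel and sum: 4.3·1 + 4.8·0.5 + 0·-1 + -0.4·1 + 5.5·0.5 + 0·1 + 0·1 + 0·-1.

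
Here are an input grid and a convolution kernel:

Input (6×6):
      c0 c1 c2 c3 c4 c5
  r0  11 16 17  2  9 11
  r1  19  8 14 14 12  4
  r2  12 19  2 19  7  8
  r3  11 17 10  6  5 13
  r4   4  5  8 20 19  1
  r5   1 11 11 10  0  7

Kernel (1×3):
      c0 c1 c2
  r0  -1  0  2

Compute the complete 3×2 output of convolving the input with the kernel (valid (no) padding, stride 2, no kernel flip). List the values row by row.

23 1
-8 12
12 30

Output[0,0]: The receptive field on the input at this output position is [11 16 17]. Elementwise product with the kernel and sum: 11·-1 + 17·2.
Output[0,1]: The receptive field on the input at this output position is [17 2 9]. Elementwise product with the kernel and sum: 17·-1 + 9·2.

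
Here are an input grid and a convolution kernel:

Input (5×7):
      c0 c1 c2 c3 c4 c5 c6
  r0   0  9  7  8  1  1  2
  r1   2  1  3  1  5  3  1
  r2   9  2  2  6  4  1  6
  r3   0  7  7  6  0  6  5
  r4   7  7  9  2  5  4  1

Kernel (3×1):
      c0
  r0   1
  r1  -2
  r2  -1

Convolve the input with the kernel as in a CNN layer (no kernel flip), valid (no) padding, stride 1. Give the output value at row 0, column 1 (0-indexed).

The receptive field on the input at this output position is [9 / 1 / 2]. Elementwise product with the kernel and sum: 9·1 + 1·-2 + 2·-1.

5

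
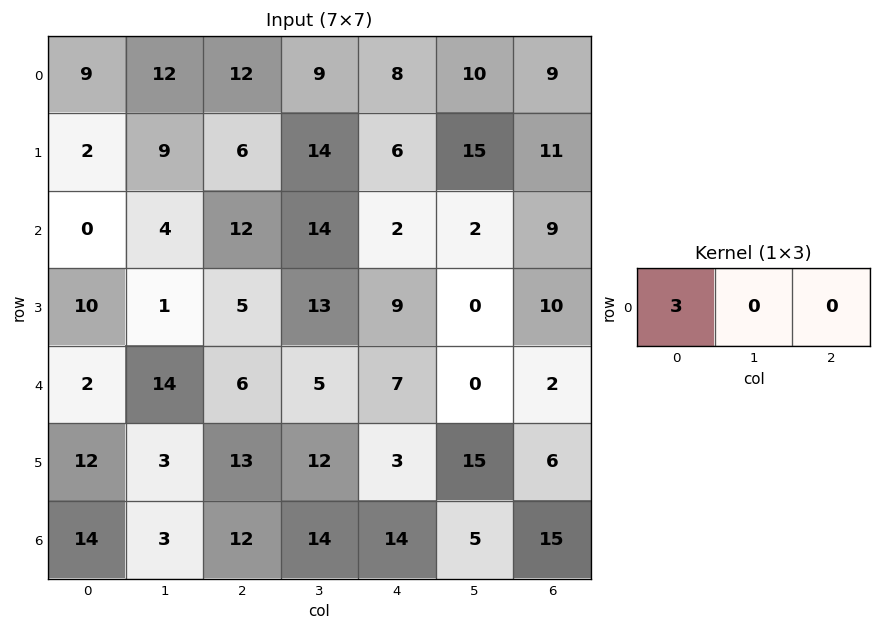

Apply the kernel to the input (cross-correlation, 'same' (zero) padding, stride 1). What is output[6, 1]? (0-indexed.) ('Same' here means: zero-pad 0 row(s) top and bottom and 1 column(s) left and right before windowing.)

The receptive field on the zero-padded input at this output position is [14 3 12]. Elementwise product with the kernel and sum: 14·3.

42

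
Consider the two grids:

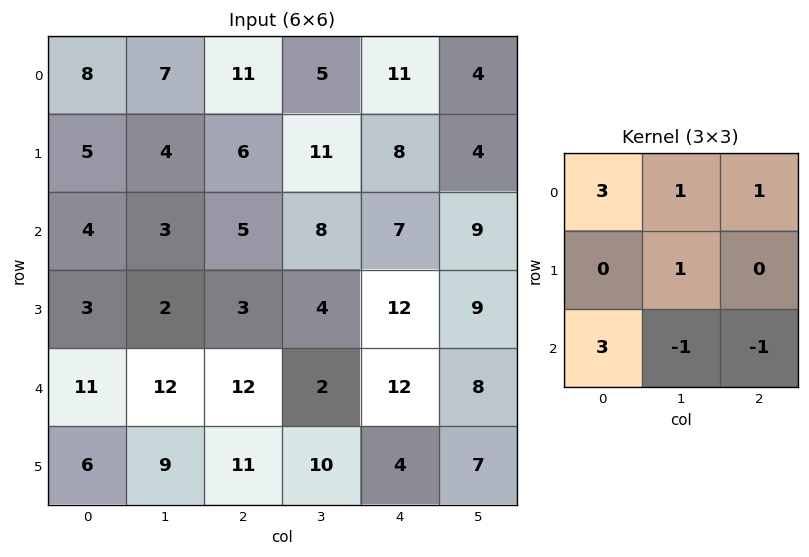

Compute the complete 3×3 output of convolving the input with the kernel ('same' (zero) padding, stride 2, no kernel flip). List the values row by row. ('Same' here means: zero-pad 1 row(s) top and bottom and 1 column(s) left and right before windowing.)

Output[0,0]: The receptive field on the zero-padded input at this output position is [0 0 0 / 0 8 7 / 0 5 4]. Elementwise product with the kernel and sum: 0·3 + 0·1 + 0·1 + 8·1 + 0·3 + 5·-1 + 4·-1.
Output[0,1]: The receptive field on the zero-padded input at this output position is [0 0 0 / 7 11 5 / 4 6 11]. Elementwise product with the kernel and sum: 0·3 + 0·1 + 0·1 + 11·1 + 4·3 + 6·-1 + 11·-1.

-1 6 32
8 33 43
1 31 64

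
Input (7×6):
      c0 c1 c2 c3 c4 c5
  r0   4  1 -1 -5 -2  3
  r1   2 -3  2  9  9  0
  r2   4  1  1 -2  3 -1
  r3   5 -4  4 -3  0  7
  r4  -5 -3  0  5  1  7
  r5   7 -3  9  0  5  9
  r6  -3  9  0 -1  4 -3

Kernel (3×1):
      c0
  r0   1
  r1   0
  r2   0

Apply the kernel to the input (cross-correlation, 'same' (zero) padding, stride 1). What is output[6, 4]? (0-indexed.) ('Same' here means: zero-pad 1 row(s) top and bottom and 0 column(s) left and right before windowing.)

5

The receptive field on the zero-padded input at this output position is [5 / 4 / 0]. Elementwise product with the kernel and sum: 5·1.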